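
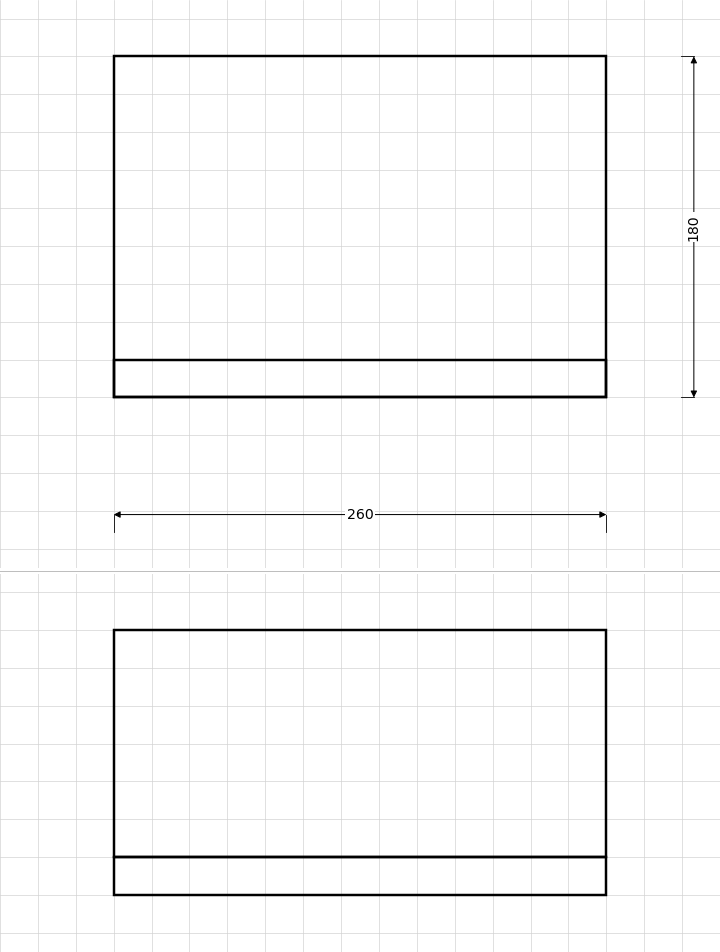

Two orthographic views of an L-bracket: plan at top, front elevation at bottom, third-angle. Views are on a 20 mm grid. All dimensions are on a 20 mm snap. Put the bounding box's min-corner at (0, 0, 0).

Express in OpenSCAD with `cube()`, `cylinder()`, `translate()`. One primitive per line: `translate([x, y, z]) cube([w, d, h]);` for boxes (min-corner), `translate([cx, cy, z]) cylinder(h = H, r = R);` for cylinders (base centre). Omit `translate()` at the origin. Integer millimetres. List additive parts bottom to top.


cube([260, 180, 20]);
translate([0, 0, 20]) cube([260, 20, 120]);


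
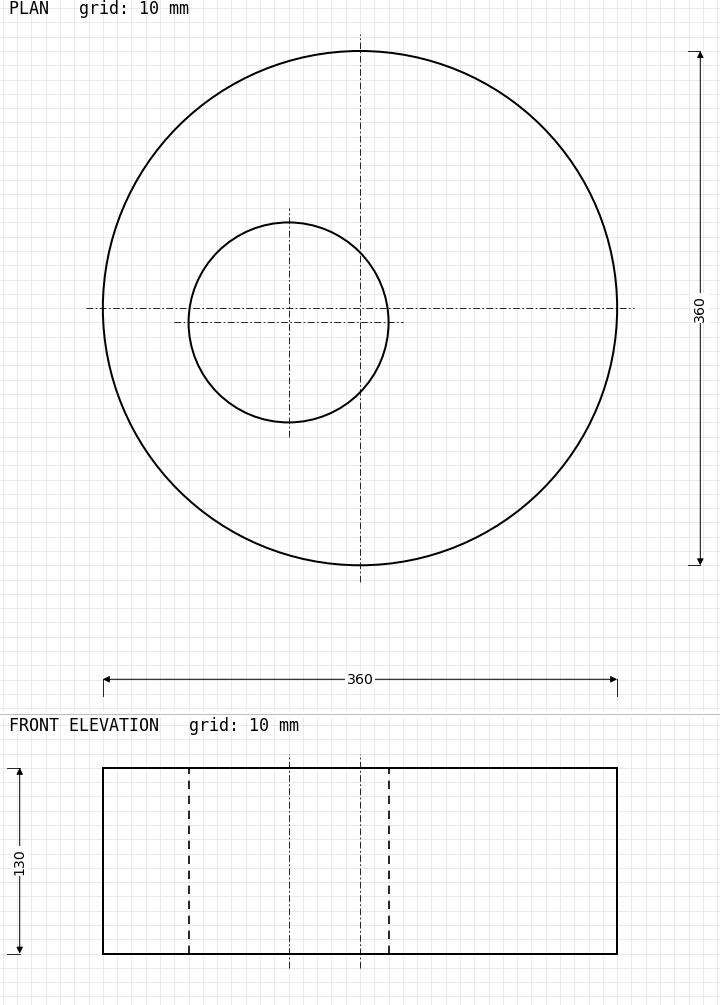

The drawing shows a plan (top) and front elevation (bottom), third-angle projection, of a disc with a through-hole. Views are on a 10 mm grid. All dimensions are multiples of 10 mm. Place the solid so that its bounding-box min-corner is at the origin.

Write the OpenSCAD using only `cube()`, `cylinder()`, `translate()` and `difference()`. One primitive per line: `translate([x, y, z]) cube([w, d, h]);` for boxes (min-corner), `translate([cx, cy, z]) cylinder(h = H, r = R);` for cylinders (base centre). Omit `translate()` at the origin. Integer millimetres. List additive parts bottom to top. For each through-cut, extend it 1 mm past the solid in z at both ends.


difference() {
  translate([180, 180, 0]) cylinder(h = 130, r = 180);
  translate([130, 170, -1]) cylinder(h = 132, r = 70);
}


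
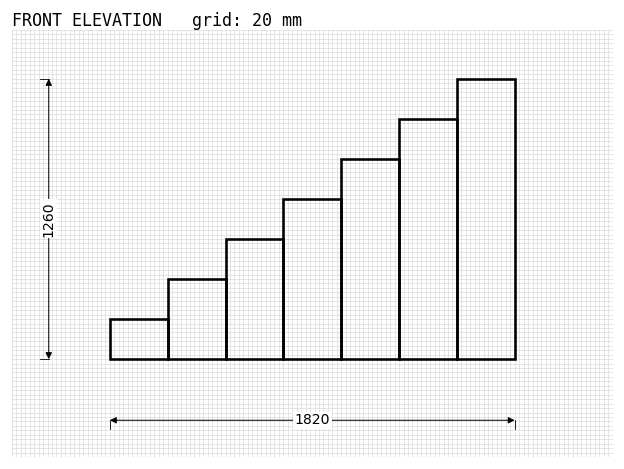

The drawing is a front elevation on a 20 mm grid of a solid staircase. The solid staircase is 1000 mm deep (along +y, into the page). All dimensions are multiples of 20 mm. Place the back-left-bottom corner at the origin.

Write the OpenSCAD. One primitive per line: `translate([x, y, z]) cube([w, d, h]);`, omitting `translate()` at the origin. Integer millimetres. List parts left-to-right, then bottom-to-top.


cube([260, 1000, 180]);
translate([260, 0, 0]) cube([260, 1000, 360]);
translate([520, 0, 0]) cube([260, 1000, 540]);
translate([780, 0, 0]) cube([260, 1000, 720]);
translate([1040, 0, 0]) cube([260, 1000, 900]);
translate([1300, 0, 0]) cube([260, 1000, 1080]);
translate([1560, 0, 0]) cube([260, 1000, 1260]);


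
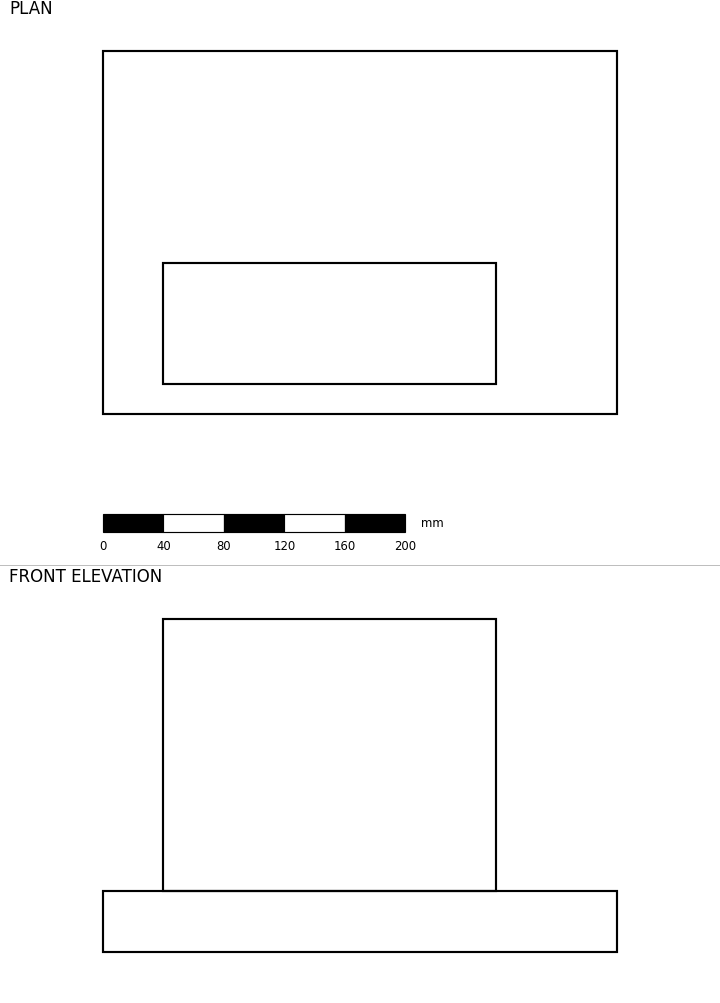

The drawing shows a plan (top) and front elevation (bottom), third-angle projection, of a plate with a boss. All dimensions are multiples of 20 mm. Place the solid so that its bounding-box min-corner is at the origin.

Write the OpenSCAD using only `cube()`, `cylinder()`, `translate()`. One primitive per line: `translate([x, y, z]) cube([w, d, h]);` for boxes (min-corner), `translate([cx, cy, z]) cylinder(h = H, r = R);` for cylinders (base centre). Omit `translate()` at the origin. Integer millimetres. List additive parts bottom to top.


cube([340, 240, 40]);
translate([40, 20, 40]) cube([220, 80, 180]);


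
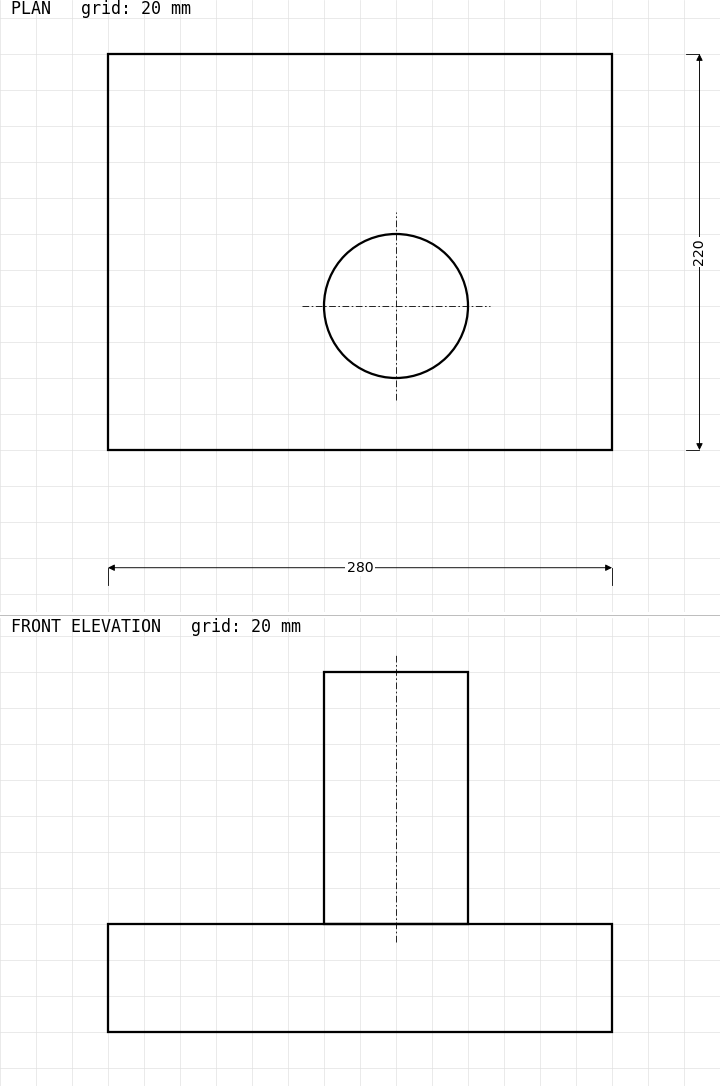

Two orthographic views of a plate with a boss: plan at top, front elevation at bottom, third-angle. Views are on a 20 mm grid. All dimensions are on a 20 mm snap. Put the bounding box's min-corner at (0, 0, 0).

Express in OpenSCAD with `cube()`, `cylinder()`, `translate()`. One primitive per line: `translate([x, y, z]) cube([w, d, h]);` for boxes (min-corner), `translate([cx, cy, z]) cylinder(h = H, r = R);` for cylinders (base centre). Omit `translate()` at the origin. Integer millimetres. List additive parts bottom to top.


cube([280, 220, 60]);
translate([160, 80, 60]) cylinder(h = 140, r = 40);


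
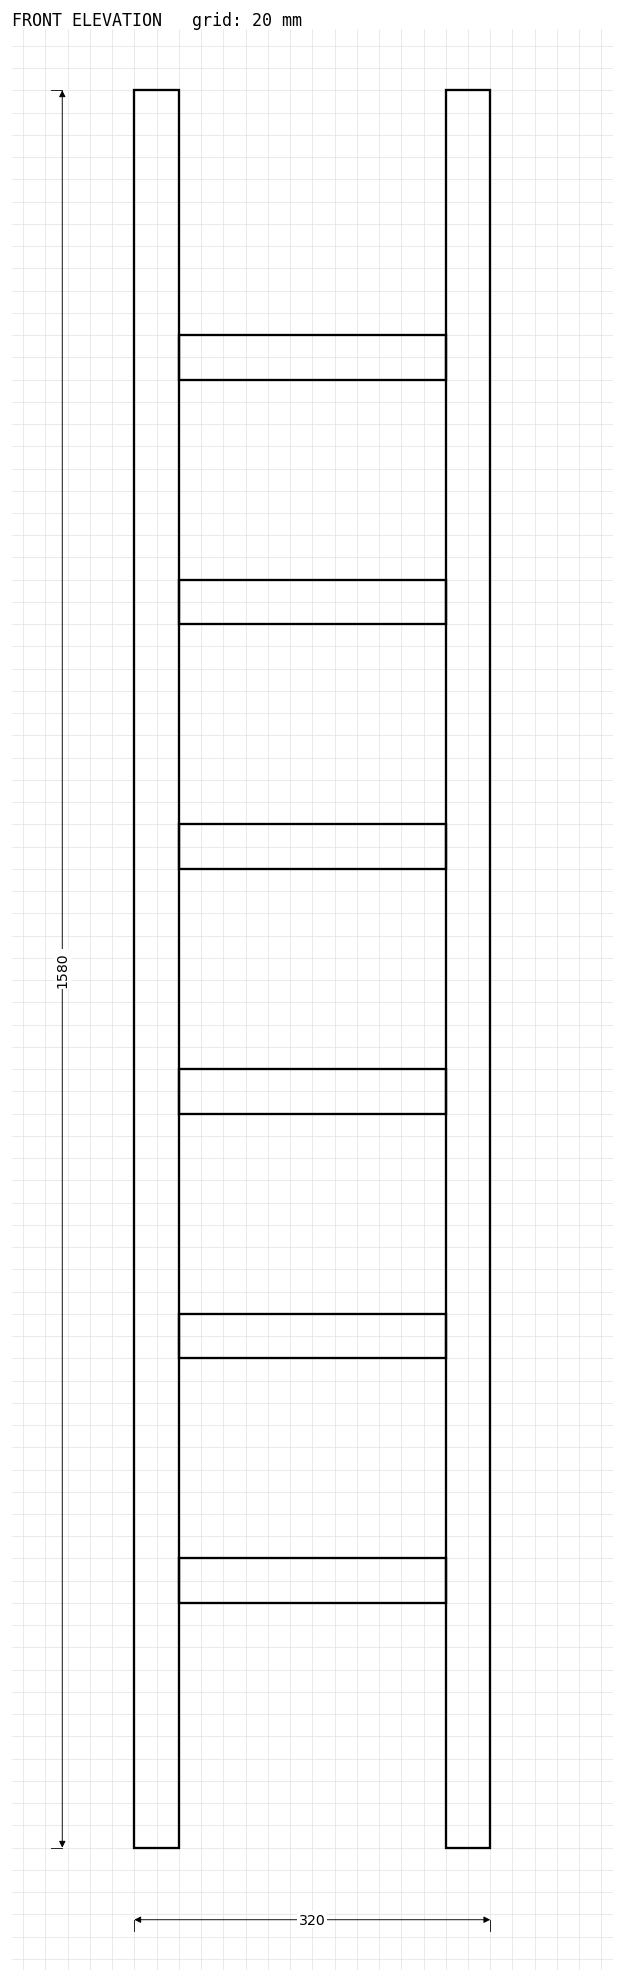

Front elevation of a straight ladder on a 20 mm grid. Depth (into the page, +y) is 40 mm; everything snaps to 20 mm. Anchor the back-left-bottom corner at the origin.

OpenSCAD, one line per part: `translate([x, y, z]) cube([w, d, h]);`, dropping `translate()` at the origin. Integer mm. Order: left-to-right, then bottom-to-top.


cube([40, 40, 1580]);
translate([40, 0, 220]) cube([240, 40, 40]);
translate([40, 0, 440]) cube([240, 40, 40]);
translate([40, 0, 660]) cube([240, 40, 40]);
translate([40, 0, 880]) cube([240, 40, 40]);
translate([40, 0, 1100]) cube([240, 40, 40]);
translate([40, 0, 1320]) cube([240, 40, 40]);
translate([280, 0, 0]) cube([40, 40, 1580]);


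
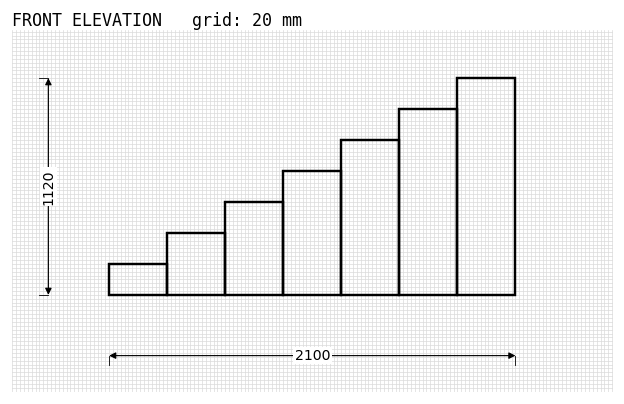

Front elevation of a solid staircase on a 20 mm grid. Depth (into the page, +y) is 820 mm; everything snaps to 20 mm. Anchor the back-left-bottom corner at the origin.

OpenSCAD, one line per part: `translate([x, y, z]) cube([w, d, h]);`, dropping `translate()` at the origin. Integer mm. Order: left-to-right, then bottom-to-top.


cube([300, 820, 160]);
translate([300, 0, 0]) cube([300, 820, 320]);
translate([600, 0, 0]) cube([300, 820, 480]);
translate([900, 0, 0]) cube([300, 820, 640]);
translate([1200, 0, 0]) cube([300, 820, 800]);
translate([1500, 0, 0]) cube([300, 820, 960]);
translate([1800, 0, 0]) cube([300, 820, 1120]);


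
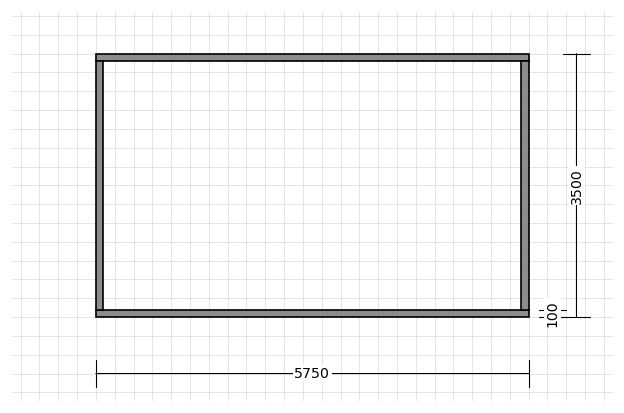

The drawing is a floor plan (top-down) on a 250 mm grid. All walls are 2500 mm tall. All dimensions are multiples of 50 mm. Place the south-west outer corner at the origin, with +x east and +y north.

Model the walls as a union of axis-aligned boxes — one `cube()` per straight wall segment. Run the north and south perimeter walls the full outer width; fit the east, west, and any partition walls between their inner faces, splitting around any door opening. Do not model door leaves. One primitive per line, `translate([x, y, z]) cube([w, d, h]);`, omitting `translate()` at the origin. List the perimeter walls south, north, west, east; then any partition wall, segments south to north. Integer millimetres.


cube([5750, 100, 2500]);
translate([0, 3400, 0]) cube([5750, 100, 2500]);
translate([0, 100, 0]) cube([100, 3300, 2500]);
translate([5650, 100, 0]) cube([100, 3300, 2500]);


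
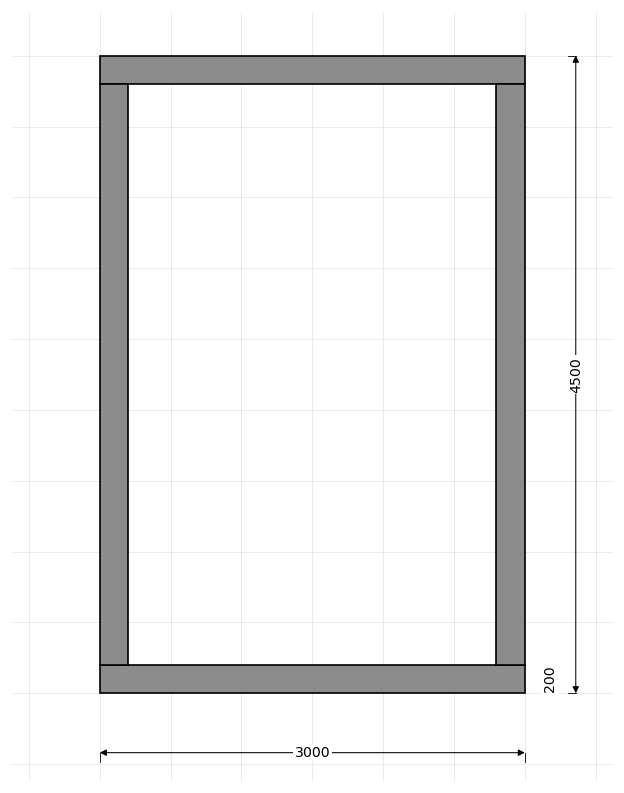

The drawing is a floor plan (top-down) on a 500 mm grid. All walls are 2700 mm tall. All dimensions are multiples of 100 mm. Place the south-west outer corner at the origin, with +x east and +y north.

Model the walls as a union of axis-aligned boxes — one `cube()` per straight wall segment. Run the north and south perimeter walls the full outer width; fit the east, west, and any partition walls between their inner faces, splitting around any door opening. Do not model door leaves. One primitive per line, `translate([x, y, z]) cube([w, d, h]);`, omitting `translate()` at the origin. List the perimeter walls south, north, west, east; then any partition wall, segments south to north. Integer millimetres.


cube([3000, 200, 2700]);
translate([0, 4300, 0]) cube([3000, 200, 2700]);
translate([0, 200, 0]) cube([200, 4100, 2700]);
translate([2800, 200, 0]) cube([200, 4100, 2700]);


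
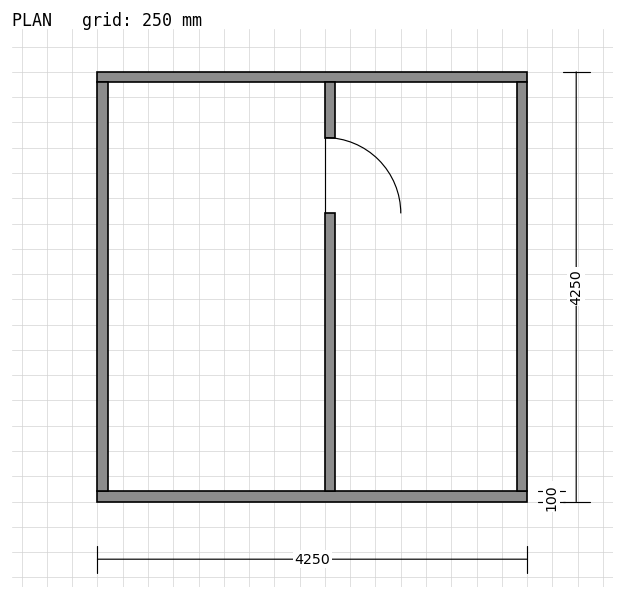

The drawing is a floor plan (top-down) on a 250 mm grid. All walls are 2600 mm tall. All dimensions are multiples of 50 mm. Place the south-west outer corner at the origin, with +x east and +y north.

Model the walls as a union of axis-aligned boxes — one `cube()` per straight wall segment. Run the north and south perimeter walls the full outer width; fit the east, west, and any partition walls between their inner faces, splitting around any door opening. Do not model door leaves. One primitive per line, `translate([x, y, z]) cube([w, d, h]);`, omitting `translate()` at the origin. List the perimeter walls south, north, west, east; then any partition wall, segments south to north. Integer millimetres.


cube([4250, 100, 2600]);
translate([0, 4150, 0]) cube([4250, 100, 2600]);
translate([0, 100, 0]) cube([100, 4050, 2600]);
translate([4150, 100, 0]) cube([100, 4050, 2600]);
translate([2250, 100, 0]) cube([100, 2750, 2600]);
translate([2250, 3600, 0]) cube([100, 550, 2600]);


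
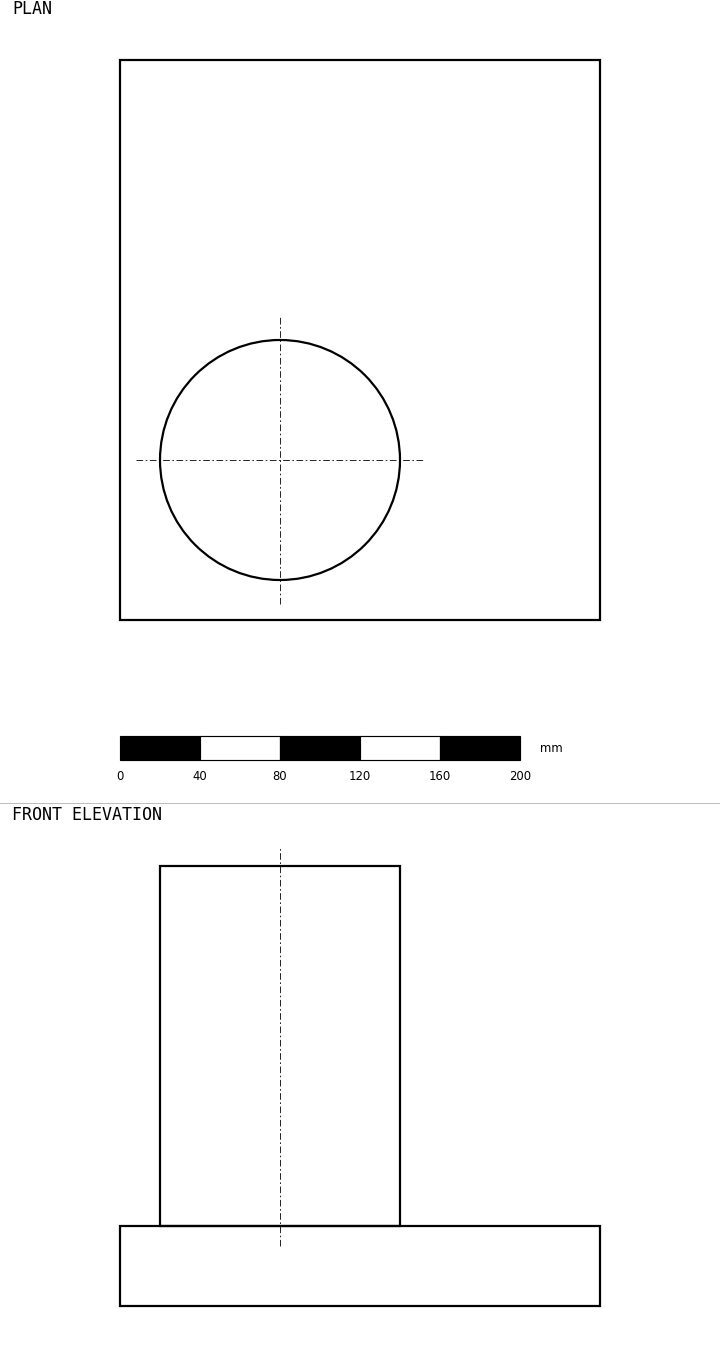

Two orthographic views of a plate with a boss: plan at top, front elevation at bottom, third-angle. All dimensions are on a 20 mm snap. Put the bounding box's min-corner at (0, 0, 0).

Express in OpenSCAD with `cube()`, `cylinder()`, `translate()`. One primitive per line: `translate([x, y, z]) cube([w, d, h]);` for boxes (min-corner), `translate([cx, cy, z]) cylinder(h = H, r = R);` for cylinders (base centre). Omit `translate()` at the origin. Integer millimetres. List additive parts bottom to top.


cube([240, 280, 40]);
translate([80, 80, 40]) cylinder(h = 180, r = 60);


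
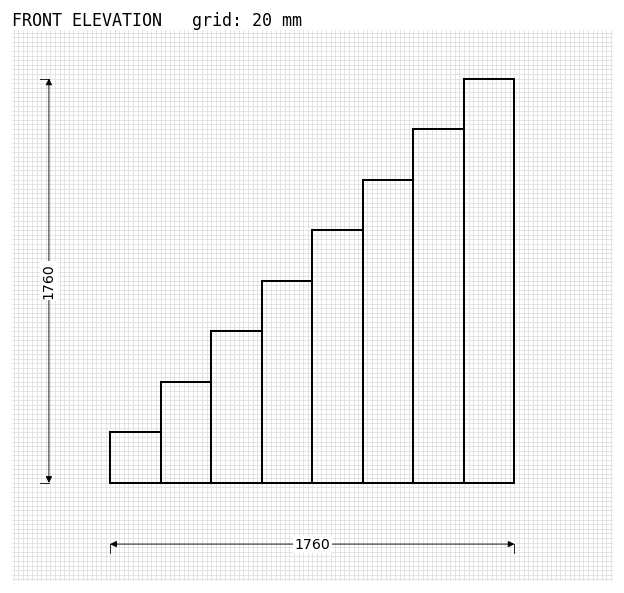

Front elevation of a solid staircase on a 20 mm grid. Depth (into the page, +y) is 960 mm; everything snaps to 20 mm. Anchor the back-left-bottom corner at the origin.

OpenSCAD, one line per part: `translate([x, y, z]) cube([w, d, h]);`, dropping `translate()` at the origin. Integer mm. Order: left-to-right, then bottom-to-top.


cube([220, 960, 220]);
translate([220, 0, 0]) cube([220, 960, 440]);
translate([440, 0, 0]) cube([220, 960, 660]);
translate([660, 0, 0]) cube([220, 960, 880]);
translate([880, 0, 0]) cube([220, 960, 1100]);
translate([1100, 0, 0]) cube([220, 960, 1320]);
translate([1320, 0, 0]) cube([220, 960, 1540]);
translate([1540, 0, 0]) cube([220, 960, 1760]);


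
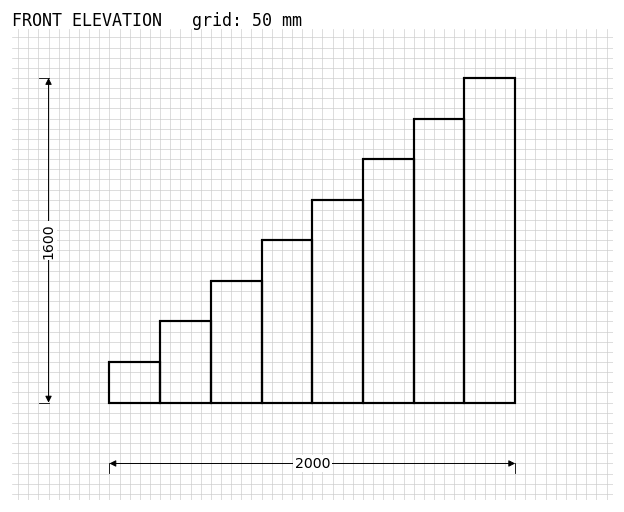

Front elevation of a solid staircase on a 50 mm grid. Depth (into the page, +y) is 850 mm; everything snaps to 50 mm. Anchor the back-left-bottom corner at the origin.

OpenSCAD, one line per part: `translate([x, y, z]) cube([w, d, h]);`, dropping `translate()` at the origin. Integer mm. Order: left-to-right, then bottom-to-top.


cube([250, 850, 200]);
translate([250, 0, 0]) cube([250, 850, 400]);
translate([500, 0, 0]) cube([250, 850, 600]);
translate([750, 0, 0]) cube([250, 850, 800]);
translate([1000, 0, 0]) cube([250, 850, 1000]);
translate([1250, 0, 0]) cube([250, 850, 1200]);
translate([1500, 0, 0]) cube([250, 850, 1400]);
translate([1750, 0, 0]) cube([250, 850, 1600]);


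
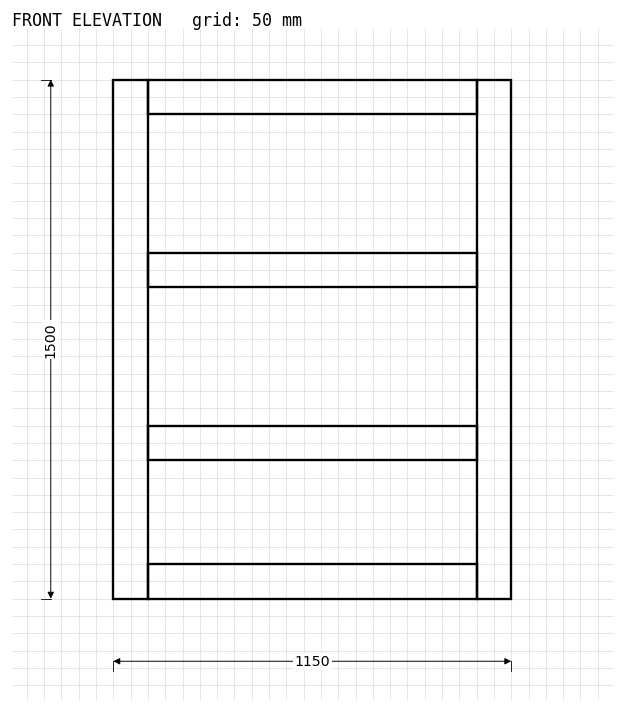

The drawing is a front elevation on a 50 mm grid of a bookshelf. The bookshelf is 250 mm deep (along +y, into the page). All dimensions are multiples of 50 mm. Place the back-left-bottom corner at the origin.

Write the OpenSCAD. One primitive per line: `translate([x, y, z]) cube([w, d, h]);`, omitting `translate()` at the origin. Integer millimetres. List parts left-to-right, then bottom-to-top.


cube([100, 250, 1500]);
translate([100, 0, 0]) cube([950, 250, 100]);
translate([100, 0, 400]) cube([950, 250, 100]);
translate([100, 0, 900]) cube([950, 250, 100]);
translate([100, 0, 1400]) cube([950, 250, 100]);
translate([1050, 0, 0]) cube([100, 250, 1500]);


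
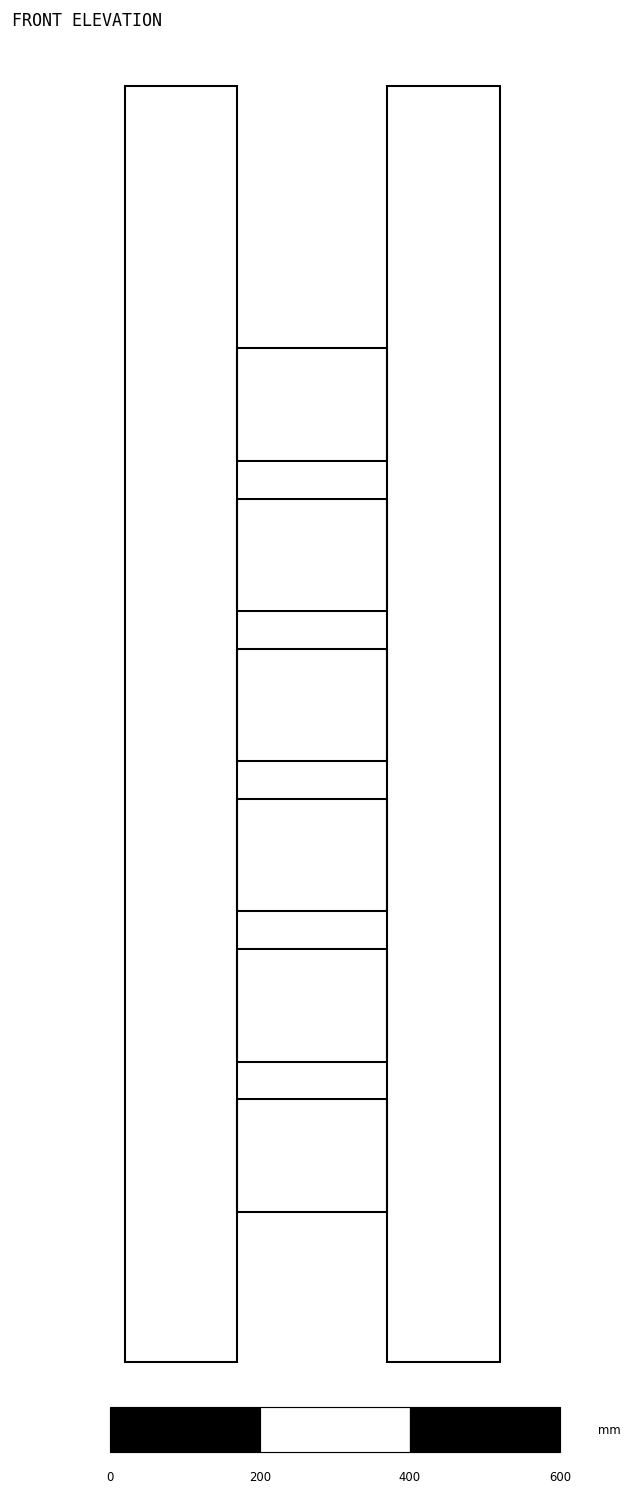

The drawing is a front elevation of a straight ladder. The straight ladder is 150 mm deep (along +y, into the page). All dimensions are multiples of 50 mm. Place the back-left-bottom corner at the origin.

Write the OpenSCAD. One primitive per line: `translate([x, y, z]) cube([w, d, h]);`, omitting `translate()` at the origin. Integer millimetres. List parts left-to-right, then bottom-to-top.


cube([150, 150, 1700]);
translate([150, 0, 200]) cube([200, 150, 150]);
translate([150, 0, 400]) cube([200, 150, 150]);
translate([150, 0, 600]) cube([200, 150, 150]);
translate([150, 0, 800]) cube([200, 150, 150]);
translate([150, 0, 1000]) cube([200, 150, 150]);
translate([150, 0, 1200]) cube([200, 150, 150]);
translate([350, 0, 0]) cube([150, 150, 1700]);


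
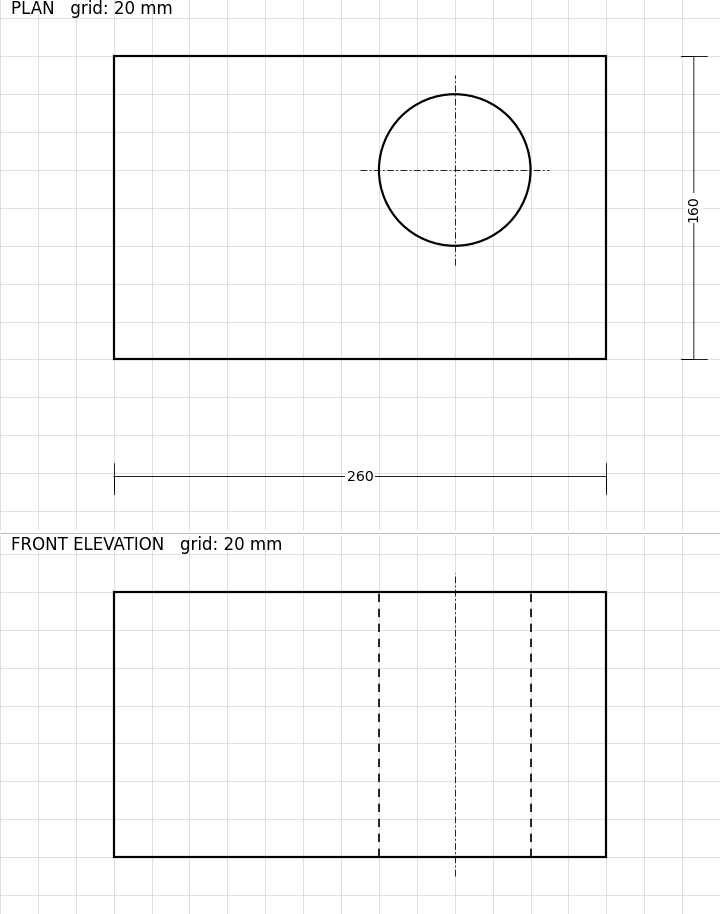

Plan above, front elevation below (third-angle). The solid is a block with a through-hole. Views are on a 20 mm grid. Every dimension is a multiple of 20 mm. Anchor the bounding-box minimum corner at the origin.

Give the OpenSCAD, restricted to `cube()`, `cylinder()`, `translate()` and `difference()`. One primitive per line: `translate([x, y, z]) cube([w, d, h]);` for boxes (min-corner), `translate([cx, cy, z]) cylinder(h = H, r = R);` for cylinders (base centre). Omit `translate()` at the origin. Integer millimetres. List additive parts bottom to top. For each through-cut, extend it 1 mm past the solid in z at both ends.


difference() {
  cube([260, 160, 140]);
  translate([180, 100, -1]) cylinder(h = 142, r = 40);
}


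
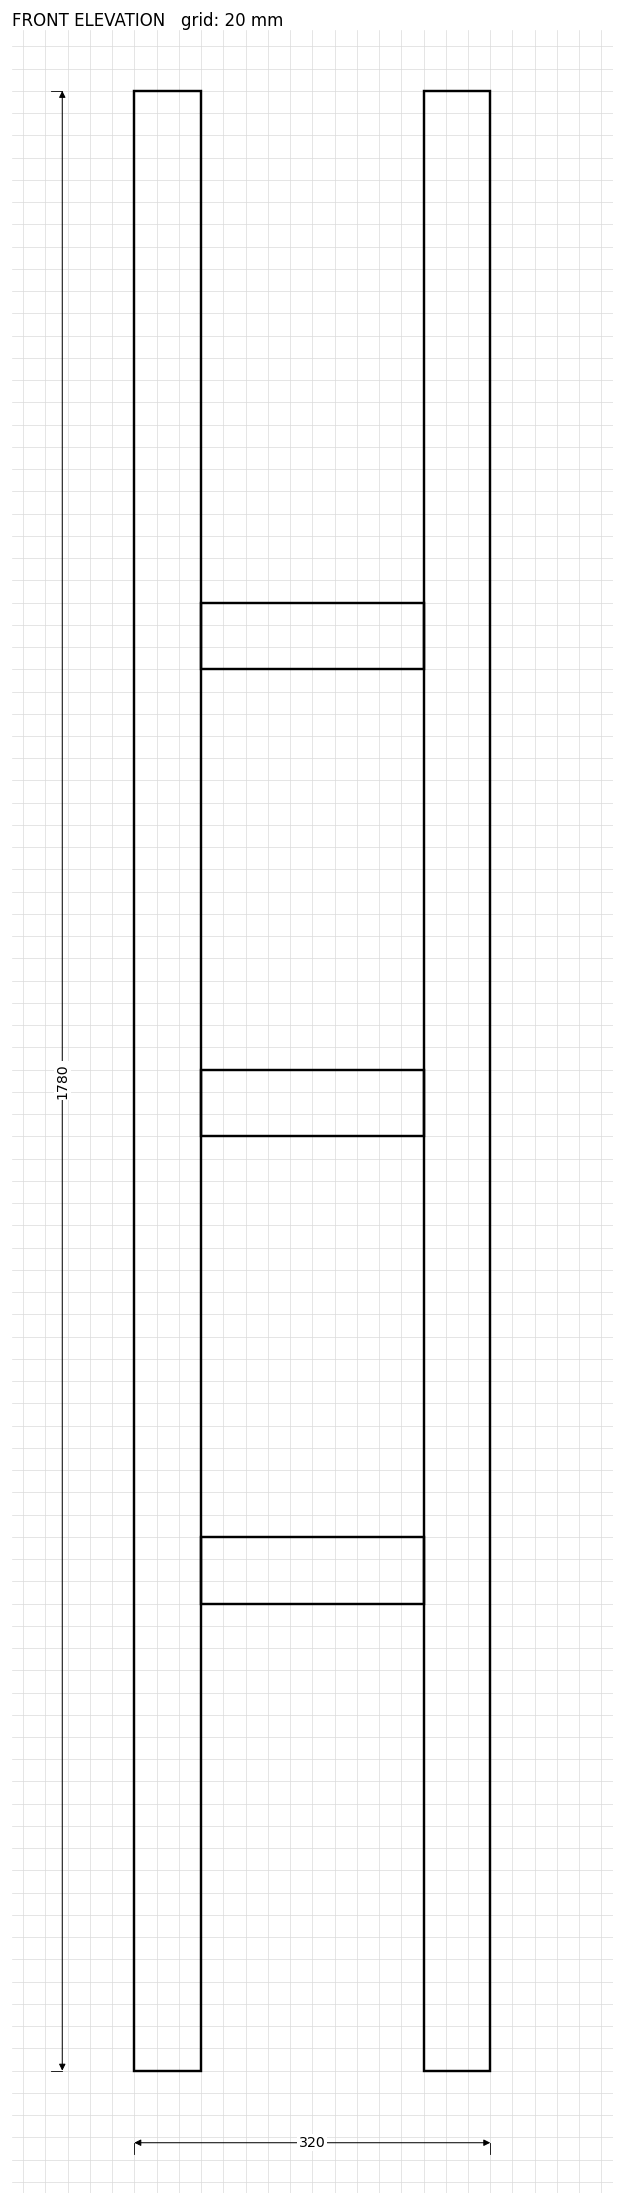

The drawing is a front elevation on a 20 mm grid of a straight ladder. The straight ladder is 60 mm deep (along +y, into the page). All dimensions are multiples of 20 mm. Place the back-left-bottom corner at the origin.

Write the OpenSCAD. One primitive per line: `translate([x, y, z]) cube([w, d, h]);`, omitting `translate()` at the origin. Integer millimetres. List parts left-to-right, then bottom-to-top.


cube([60, 60, 1780]);
translate([60, 0, 420]) cube([200, 60, 60]);
translate([60, 0, 840]) cube([200, 60, 60]);
translate([60, 0, 1260]) cube([200, 60, 60]);
translate([260, 0, 0]) cube([60, 60, 1780]);


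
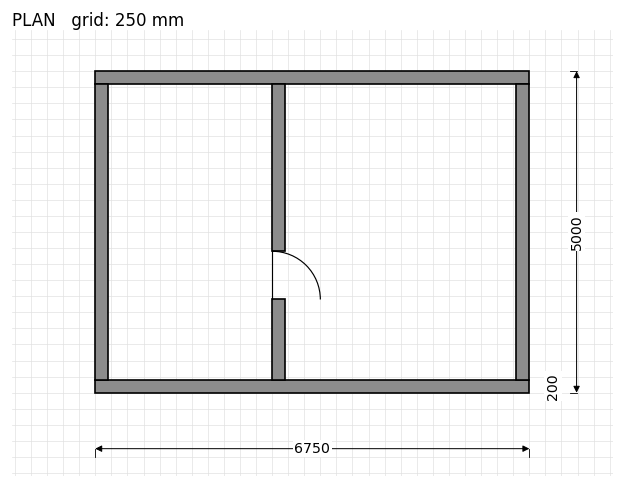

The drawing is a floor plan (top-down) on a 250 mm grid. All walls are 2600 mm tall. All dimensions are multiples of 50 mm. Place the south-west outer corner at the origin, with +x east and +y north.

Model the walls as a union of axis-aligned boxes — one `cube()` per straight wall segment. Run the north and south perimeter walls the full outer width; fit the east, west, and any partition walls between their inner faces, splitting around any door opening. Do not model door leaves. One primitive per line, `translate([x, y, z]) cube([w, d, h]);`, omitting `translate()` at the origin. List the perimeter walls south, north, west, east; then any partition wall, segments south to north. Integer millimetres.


cube([6750, 200, 2600]);
translate([0, 4800, 0]) cube([6750, 200, 2600]);
translate([0, 200, 0]) cube([200, 4600, 2600]);
translate([6550, 200, 0]) cube([200, 4600, 2600]);
translate([2750, 200, 0]) cube([200, 1250, 2600]);
translate([2750, 2200, 0]) cube([200, 2600, 2600]);


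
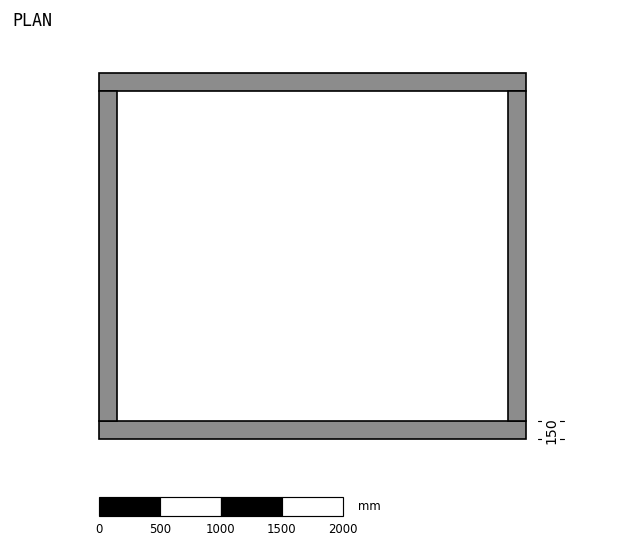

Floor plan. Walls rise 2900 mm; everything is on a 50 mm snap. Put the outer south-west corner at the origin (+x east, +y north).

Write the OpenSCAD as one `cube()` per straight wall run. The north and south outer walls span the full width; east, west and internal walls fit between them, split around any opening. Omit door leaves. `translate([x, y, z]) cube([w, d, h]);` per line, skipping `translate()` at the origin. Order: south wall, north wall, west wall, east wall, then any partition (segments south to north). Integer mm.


cube([3500, 150, 2900]);
translate([0, 2850, 0]) cube([3500, 150, 2900]);
translate([0, 150, 0]) cube([150, 2700, 2900]);
translate([3350, 150, 0]) cube([150, 2700, 2900]);


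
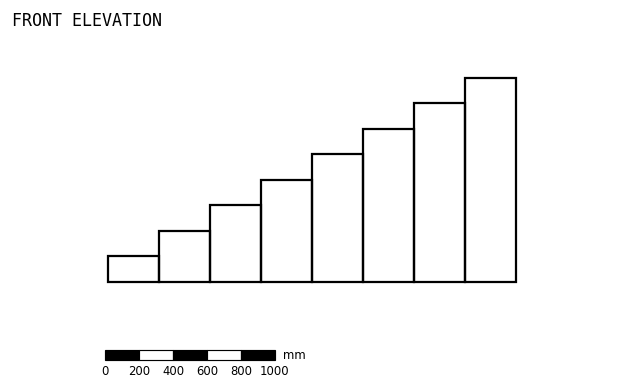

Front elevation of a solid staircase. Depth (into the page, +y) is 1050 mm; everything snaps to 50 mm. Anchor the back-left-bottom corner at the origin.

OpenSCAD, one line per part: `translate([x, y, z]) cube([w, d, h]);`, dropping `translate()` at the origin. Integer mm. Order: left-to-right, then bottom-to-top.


cube([300, 1050, 150]);
translate([300, 0, 0]) cube([300, 1050, 300]);
translate([600, 0, 0]) cube([300, 1050, 450]);
translate([900, 0, 0]) cube([300, 1050, 600]);
translate([1200, 0, 0]) cube([300, 1050, 750]);
translate([1500, 0, 0]) cube([300, 1050, 900]);
translate([1800, 0, 0]) cube([300, 1050, 1050]);
translate([2100, 0, 0]) cube([300, 1050, 1200]);


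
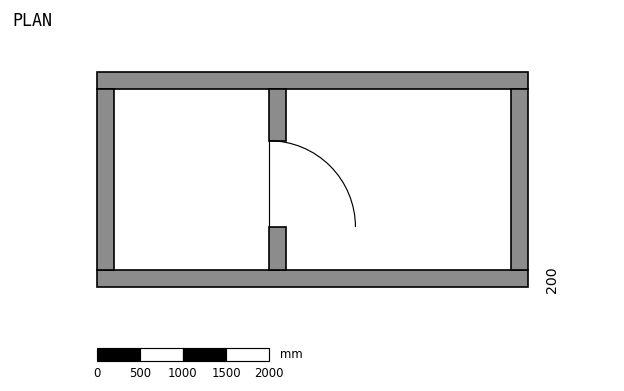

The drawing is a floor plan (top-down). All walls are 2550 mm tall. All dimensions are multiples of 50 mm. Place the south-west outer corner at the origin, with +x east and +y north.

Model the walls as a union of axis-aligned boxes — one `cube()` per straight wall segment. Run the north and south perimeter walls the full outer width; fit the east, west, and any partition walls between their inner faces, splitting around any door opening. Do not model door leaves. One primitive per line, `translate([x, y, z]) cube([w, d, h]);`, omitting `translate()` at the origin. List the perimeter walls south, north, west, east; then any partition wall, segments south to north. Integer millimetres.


cube([5000, 200, 2550]);
translate([0, 2300, 0]) cube([5000, 200, 2550]);
translate([0, 200, 0]) cube([200, 2100, 2550]);
translate([4800, 200, 0]) cube([200, 2100, 2550]);
translate([2000, 200, 0]) cube([200, 500, 2550]);
translate([2000, 1700, 0]) cube([200, 600, 2550]);


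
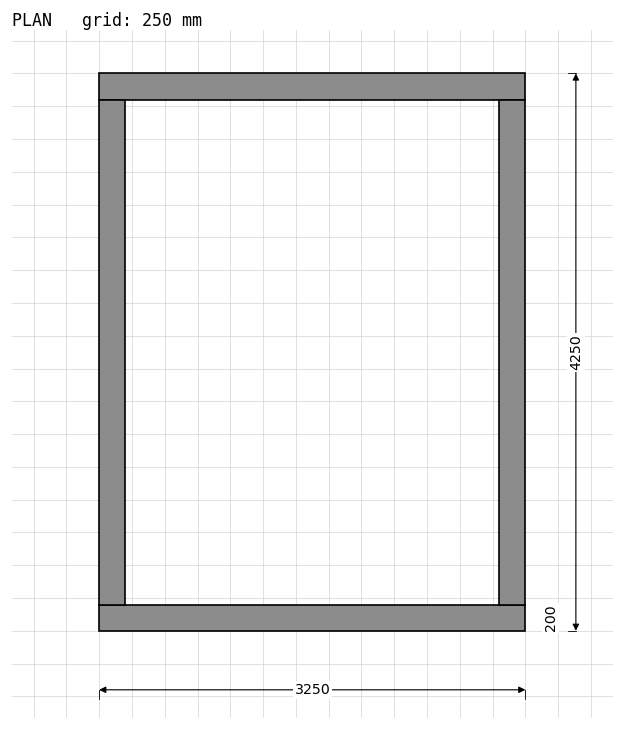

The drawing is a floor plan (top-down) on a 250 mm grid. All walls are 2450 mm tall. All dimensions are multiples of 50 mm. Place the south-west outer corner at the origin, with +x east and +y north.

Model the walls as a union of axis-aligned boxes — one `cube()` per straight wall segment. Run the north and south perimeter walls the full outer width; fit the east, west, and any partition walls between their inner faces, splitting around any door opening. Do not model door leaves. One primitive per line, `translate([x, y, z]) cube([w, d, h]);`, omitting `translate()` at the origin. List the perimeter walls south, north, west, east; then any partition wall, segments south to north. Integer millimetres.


cube([3250, 200, 2450]);
translate([0, 4050, 0]) cube([3250, 200, 2450]);
translate([0, 200, 0]) cube([200, 3850, 2450]);
translate([3050, 200, 0]) cube([200, 3850, 2450]);


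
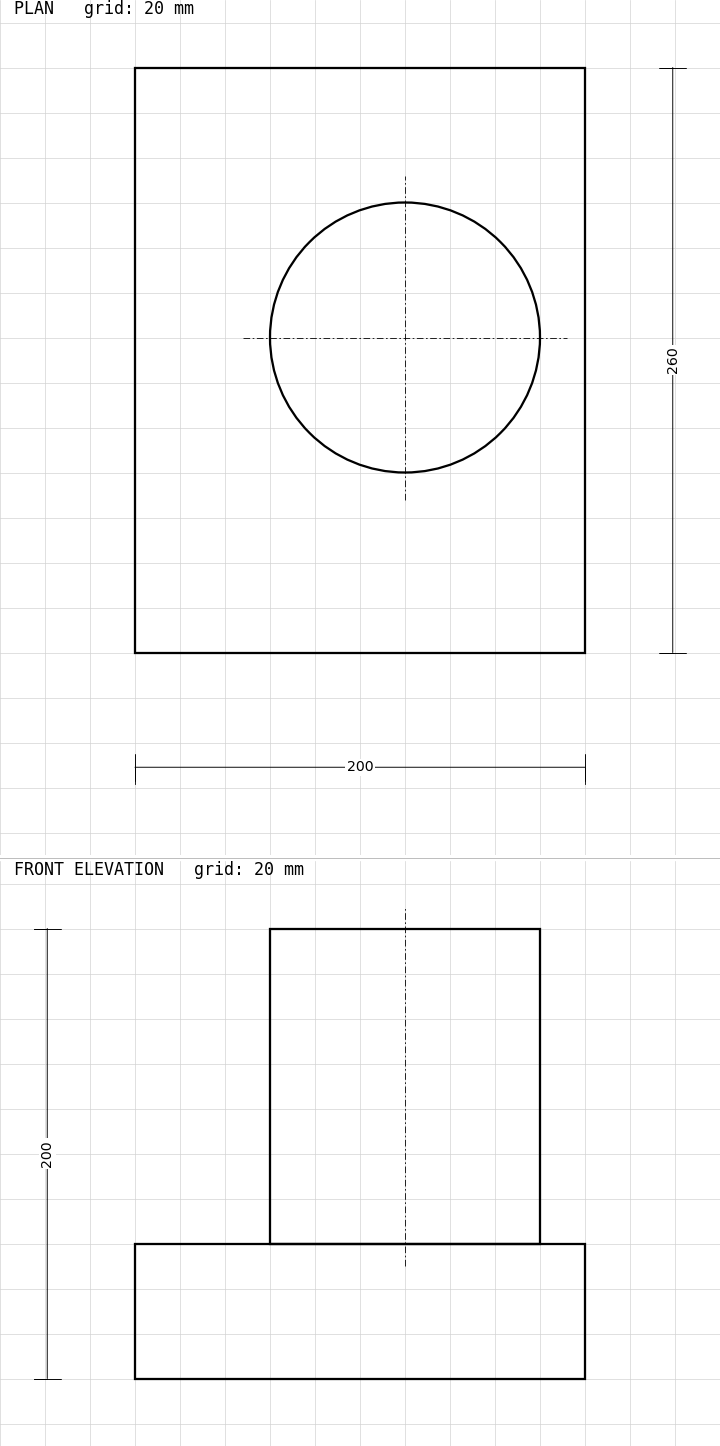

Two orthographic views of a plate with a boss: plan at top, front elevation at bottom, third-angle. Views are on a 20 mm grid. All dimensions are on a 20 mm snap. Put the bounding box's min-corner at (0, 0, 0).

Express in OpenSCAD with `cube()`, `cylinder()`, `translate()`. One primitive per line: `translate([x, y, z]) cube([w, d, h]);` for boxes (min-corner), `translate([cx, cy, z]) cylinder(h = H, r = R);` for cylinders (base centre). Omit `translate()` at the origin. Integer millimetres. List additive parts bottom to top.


cube([200, 260, 60]);
translate([120, 140, 60]) cylinder(h = 140, r = 60);


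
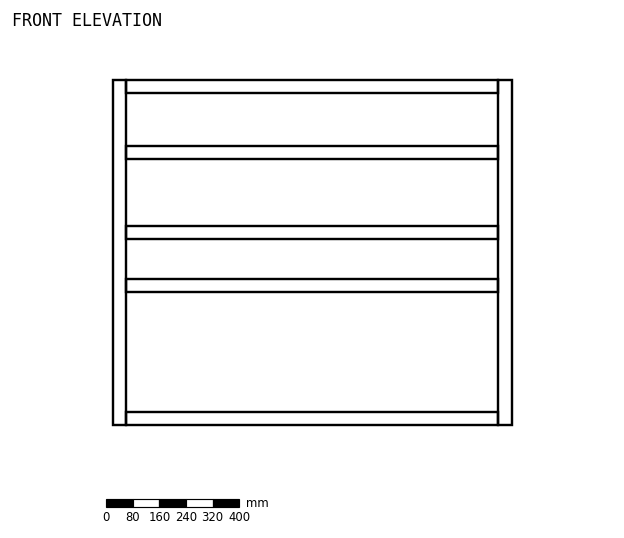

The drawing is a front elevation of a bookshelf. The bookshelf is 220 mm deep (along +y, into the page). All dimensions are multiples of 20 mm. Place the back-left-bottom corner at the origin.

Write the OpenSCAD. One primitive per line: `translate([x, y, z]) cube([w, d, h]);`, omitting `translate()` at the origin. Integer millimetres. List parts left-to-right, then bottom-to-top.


cube([40, 220, 1040]);
translate([40, 0, 0]) cube([1120, 220, 40]);
translate([40, 0, 400]) cube([1120, 220, 40]);
translate([40, 0, 560]) cube([1120, 220, 40]);
translate([40, 0, 800]) cube([1120, 220, 40]);
translate([40, 0, 1000]) cube([1120, 220, 40]);
translate([1160, 0, 0]) cube([40, 220, 1040]);


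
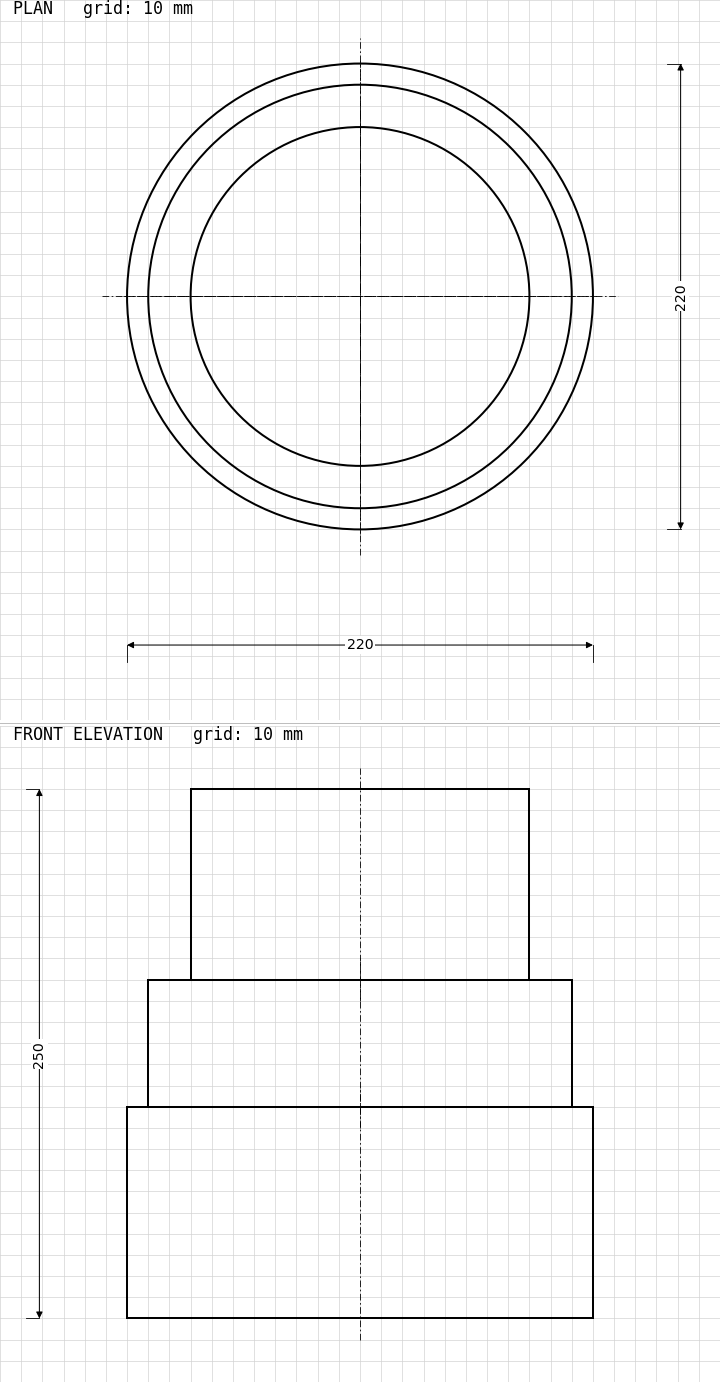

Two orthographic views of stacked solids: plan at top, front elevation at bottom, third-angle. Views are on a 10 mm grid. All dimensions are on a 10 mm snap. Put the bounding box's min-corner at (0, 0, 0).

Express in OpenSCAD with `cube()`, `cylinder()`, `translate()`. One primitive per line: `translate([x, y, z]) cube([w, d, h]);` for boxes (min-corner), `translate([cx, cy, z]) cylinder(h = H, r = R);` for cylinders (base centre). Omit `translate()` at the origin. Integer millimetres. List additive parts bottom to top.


translate([110, 110, 0]) cylinder(h = 100, r = 110);
translate([110, 110, 100]) cylinder(h = 60, r = 100);
translate([110, 110, 160]) cylinder(h = 90, r = 80);


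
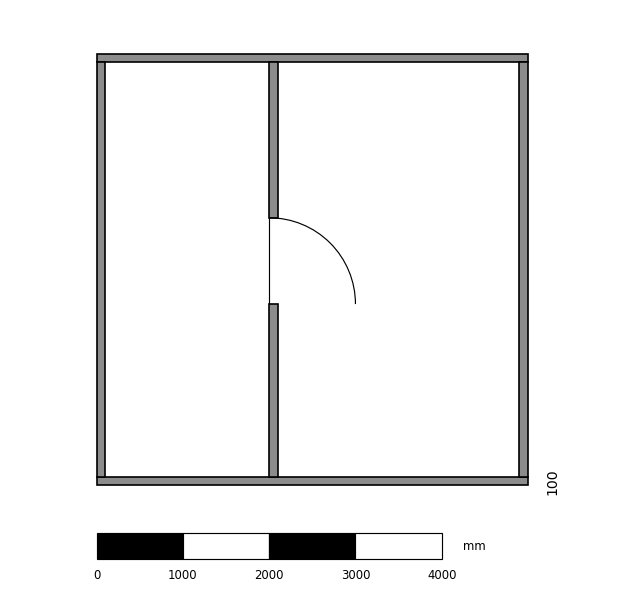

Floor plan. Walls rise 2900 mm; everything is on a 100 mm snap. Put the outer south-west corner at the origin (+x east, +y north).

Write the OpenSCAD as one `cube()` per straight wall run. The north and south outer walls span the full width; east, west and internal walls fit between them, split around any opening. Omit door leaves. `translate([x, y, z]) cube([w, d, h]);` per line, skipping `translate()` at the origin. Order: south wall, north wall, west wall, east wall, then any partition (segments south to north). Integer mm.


cube([5000, 100, 2900]);
translate([0, 4900, 0]) cube([5000, 100, 2900]);
translate([0, 100, 0]) cube([100, 4800, 2900]);
translate([4900, 100, 0]) cube([100, 4800, 2900]);
translate([2000, 100, 0]) cube([100, 2000, 2900]);
translate([2000, 3100, 0]) cube([100, 1800, 2900]);


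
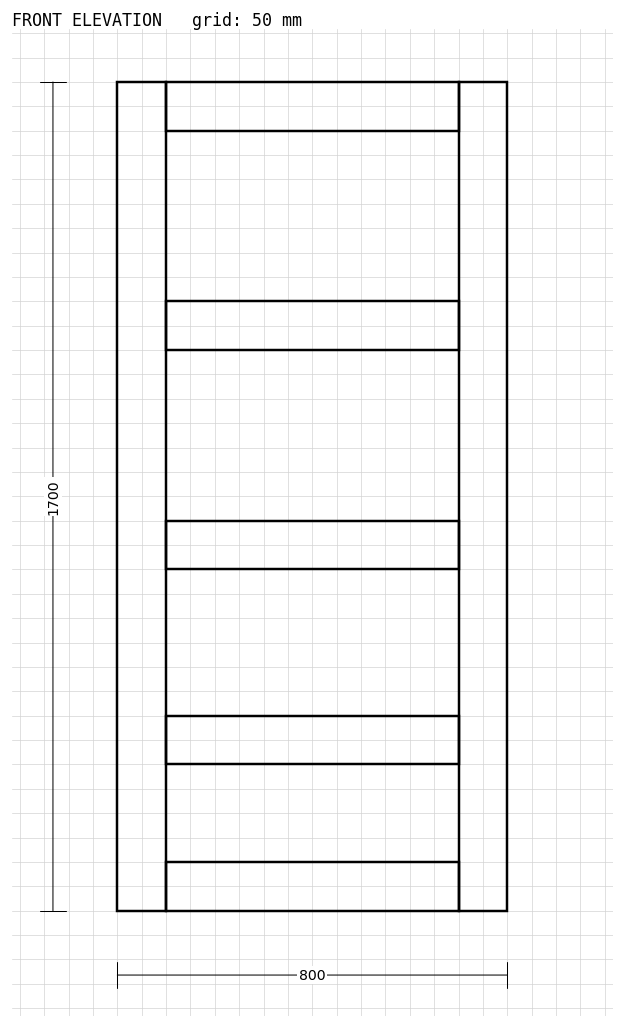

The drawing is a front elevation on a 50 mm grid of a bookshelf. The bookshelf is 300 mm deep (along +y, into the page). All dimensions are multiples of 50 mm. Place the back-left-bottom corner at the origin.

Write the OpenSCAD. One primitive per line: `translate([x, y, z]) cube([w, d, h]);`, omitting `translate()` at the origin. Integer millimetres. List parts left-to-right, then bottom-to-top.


cube([100, 300, 1700]);
translate([100, 0, 0]) cube([600, 300, 100]);
translate([100, 0, 300]) cube([600, 300, 100]);
translate([100, 0, 700]) cube([600, 300, 100]);
translate([100, 0, 1150]) cube([600, 300, 100]);
translate([100, 0, 1600]) cube([600, 300, 100]);
translate([700, 0, 0]) cube([100, 300, 1700]);


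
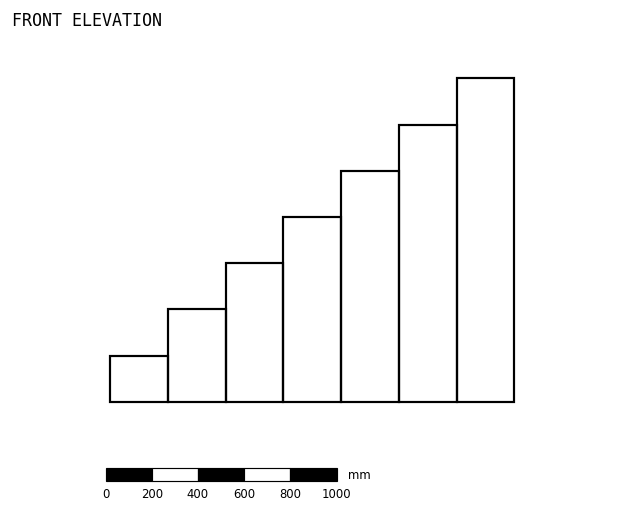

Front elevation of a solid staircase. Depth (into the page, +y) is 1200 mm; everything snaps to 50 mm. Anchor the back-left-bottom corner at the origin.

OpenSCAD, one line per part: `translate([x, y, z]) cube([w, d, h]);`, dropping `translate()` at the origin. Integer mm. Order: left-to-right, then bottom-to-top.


cube([250, 1200, 200]);
translate([250, 0, 0]) cube([250, 1200, 400]);
translate([500, 0, 0]) cube([250, 1200, 600]);
translate([750, 0, 0]) cube([250, 1200, 800]);
translate([1000, 0, 0]) cube([250, 1200, 1000]);
translate([1250, 0, 0]) cube([250, 1200, 1200]);
translate([1500, 0, 0]) cube([250, 1200, 1400]);


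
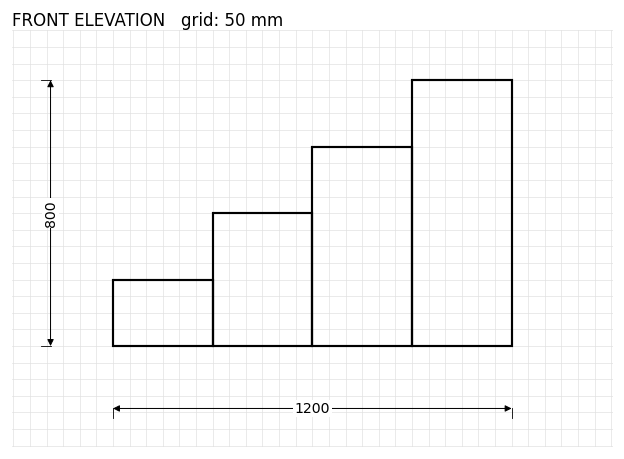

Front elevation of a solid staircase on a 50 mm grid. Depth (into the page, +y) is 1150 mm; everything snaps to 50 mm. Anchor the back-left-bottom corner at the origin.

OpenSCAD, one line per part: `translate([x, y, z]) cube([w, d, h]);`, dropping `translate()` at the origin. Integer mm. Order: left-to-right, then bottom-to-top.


cube([300, 1150, 200]);
translate([300, 0, 0]) cube([300, 1150, 400]);
translate([600, 0, 0]) cube([300, 1150, 600]);
translate([900, 0, 0]) cube([300, 1150, 800]);


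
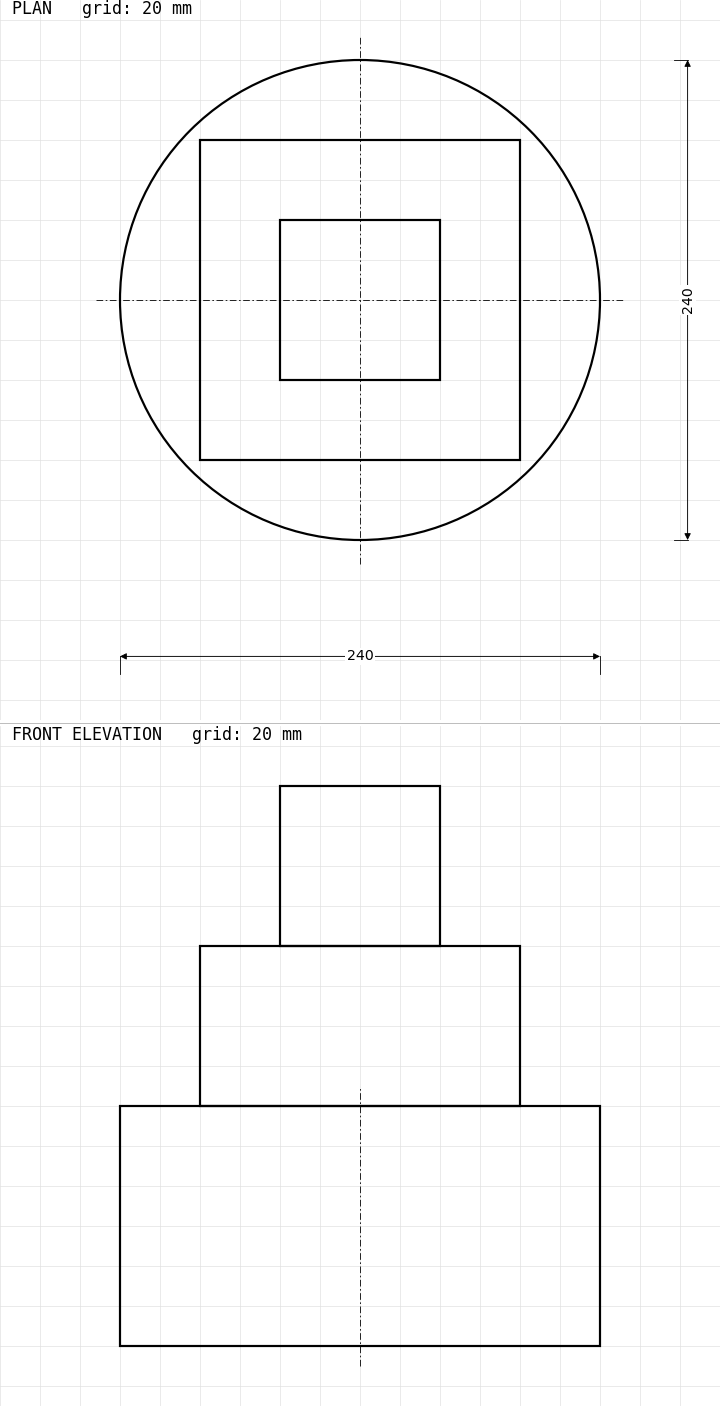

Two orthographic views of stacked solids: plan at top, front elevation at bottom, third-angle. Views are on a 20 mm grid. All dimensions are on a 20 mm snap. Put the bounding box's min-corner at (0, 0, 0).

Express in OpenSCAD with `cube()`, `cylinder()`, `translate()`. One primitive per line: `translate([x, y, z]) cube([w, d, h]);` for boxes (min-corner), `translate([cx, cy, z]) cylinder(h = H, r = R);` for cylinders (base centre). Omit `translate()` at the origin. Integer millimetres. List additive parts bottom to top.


translate([120, 120, 0]) cylinder(h = 120, r = 120);
translate([40, 40, 120]) cube([160, 160, 80]);
translate([80, 80, 200]) cube([80, 80, 80]);


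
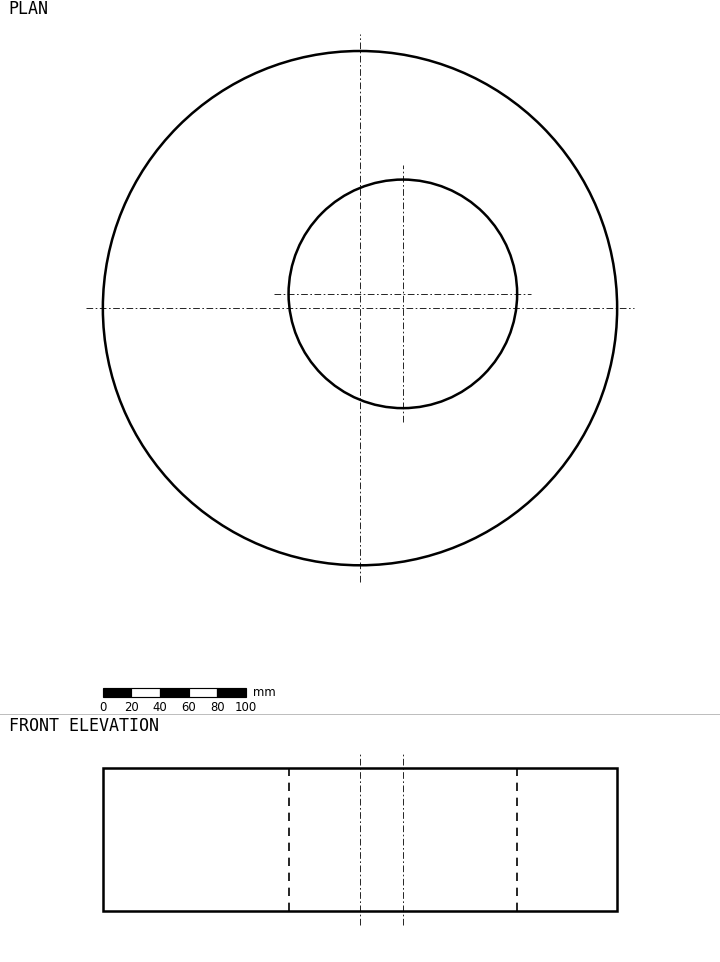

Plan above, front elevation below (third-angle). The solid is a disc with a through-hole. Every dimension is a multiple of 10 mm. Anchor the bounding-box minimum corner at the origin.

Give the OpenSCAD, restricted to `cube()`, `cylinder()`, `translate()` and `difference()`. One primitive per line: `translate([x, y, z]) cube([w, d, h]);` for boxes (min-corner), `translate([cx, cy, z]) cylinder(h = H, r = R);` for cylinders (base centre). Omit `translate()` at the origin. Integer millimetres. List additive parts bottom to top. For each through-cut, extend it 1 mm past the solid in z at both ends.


difference() {
  translate([180, 180, 0]) cylinder(h = 100, r = 180);
  translate([210, 190, -1]) cylinder(h = 102, r = 80);
}


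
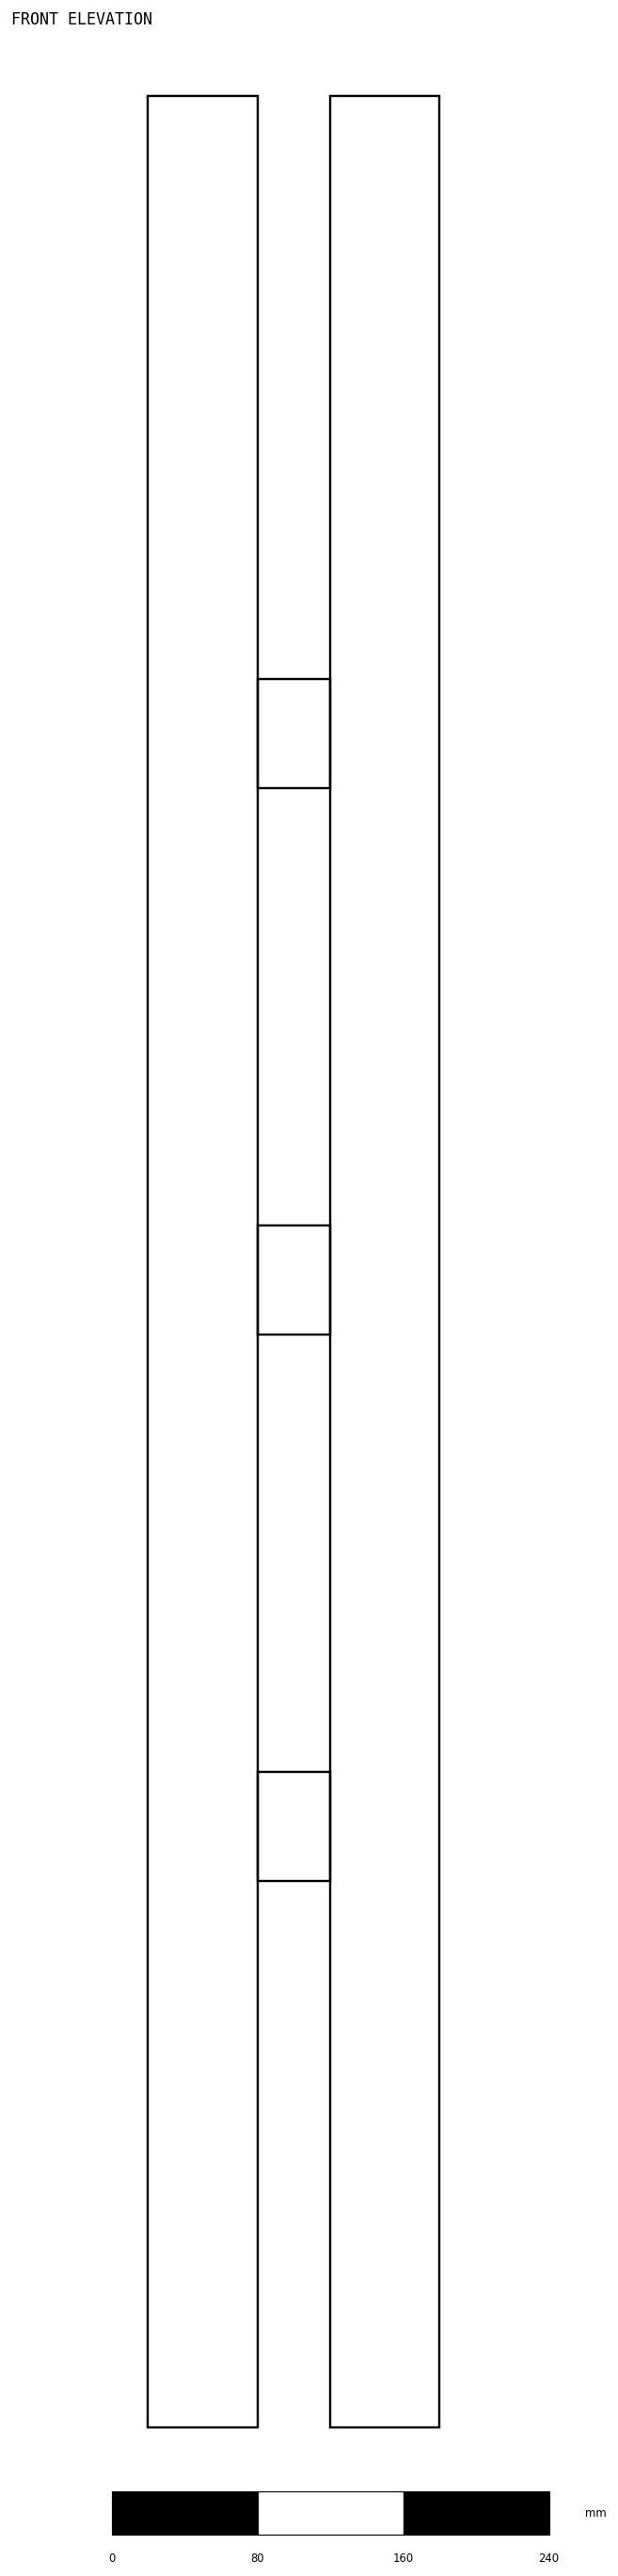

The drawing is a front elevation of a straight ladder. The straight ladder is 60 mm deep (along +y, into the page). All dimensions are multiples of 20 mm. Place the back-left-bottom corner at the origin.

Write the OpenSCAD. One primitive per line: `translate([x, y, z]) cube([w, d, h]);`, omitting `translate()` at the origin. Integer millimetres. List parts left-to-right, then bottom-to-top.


cube([60, 60, 1280]);
translate([60, 0, 300]) cube([40, 60, 60]);
translate([60, 0, 600]) cube([40, 60, 60]);
translate([60, 0, 900]) cube([40, 60, 60]);
translate([100, 0, 0]) cube([60, 60, 1280]);


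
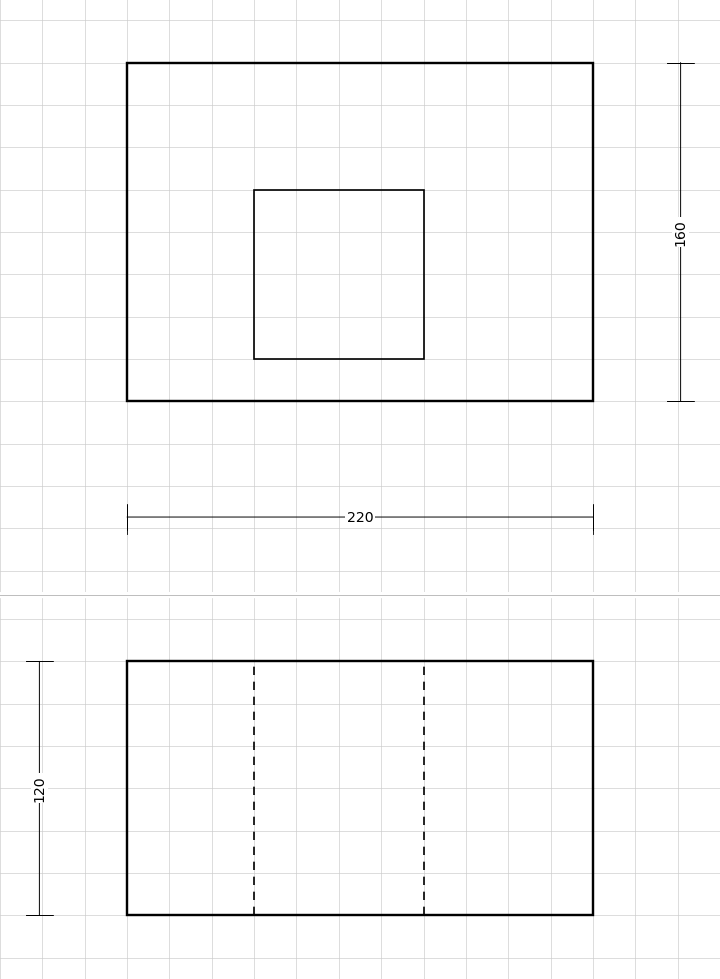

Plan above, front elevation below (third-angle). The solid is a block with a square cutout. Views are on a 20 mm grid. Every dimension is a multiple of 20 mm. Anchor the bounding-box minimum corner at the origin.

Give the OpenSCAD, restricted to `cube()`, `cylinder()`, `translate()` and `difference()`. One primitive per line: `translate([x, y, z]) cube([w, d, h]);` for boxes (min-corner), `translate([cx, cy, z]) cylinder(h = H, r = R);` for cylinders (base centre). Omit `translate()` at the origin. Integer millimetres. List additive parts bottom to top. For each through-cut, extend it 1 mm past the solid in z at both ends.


difference() {
  cube([220, 160, 120]);
  translate([60, 20, -1]) cube([80, 80, 122]);
}


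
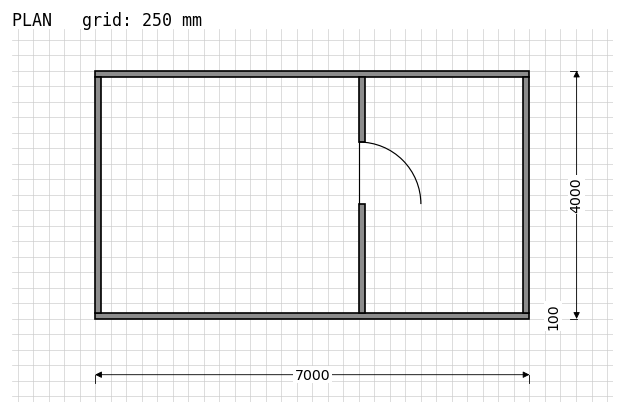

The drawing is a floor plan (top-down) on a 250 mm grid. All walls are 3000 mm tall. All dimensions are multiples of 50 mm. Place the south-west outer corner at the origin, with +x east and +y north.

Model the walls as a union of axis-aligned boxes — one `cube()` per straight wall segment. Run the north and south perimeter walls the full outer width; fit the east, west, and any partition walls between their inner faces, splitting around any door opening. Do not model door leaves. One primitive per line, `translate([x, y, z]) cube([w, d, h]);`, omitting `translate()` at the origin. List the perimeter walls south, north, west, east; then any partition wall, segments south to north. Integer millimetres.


cube([7000, 100, 3000]);
translate([0, 3900, 0]) cube([7000, 100, 3000]);
translate([0, 100, 0]) cube([100, 3800, 3000]);
translate([6900, 100, 0]) cube([100, 3800, 3000]);
translate([4250, 100, 0]) cube([100, 1750, 3000]);
translate([4250, 2850, 0]) cube([100, 1050, 3000]);


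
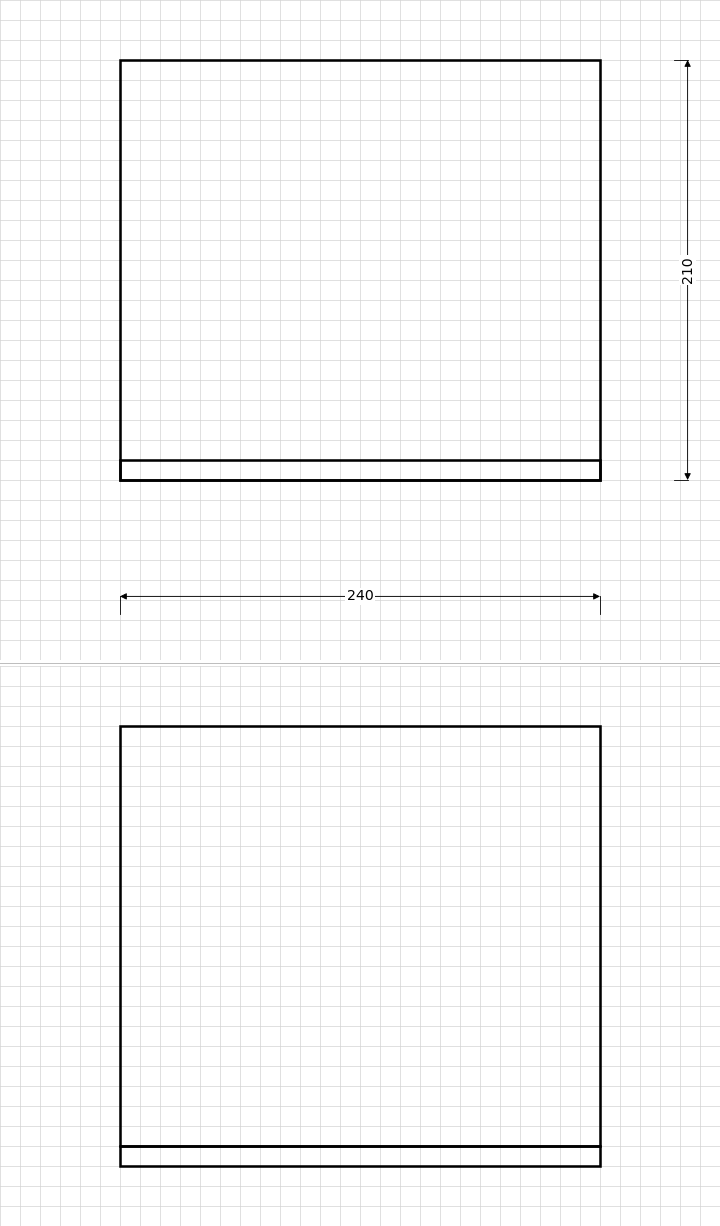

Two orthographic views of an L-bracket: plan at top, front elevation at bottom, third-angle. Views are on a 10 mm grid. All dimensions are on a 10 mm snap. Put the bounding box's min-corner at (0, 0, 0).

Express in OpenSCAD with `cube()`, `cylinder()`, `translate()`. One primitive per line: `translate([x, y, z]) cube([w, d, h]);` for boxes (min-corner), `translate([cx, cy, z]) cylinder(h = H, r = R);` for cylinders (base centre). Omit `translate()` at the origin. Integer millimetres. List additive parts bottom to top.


cube([240, 210, 10]);
translate([0, 0, 10]) cube([240, 10, 210]);
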